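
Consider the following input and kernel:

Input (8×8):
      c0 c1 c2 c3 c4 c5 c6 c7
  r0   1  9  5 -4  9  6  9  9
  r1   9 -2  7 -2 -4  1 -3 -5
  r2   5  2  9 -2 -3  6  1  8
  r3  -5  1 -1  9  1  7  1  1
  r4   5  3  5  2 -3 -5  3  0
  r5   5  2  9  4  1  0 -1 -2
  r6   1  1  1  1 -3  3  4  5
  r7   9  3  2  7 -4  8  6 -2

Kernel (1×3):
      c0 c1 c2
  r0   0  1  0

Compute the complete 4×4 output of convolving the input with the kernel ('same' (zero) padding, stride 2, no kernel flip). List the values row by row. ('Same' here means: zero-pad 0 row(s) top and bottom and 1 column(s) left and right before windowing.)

1 5 9 9
5 9 -3 1
5 5 -3 3
1 1 -3 4

Output[0,0]: The receptive field on the zero-padded input at this output position is [0 1 9]. Elementwise product with the kernel and sum: 1·1.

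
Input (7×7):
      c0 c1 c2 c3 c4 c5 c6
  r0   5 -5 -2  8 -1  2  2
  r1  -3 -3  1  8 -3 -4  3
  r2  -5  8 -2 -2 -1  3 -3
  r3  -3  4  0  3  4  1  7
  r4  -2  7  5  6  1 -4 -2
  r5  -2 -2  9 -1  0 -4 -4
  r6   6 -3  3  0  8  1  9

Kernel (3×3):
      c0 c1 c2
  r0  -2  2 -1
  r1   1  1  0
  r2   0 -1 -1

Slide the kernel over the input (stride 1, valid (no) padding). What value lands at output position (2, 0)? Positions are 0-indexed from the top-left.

17

The receptive field on the input at this output position is [-5 8 -2 / -3 4 0 / -2 7 5]. Elementwise product with the kernel and sum: -5·-2 + 8·2 + -2·-1 + -3·1 + 4·1 + 7·-1 + 5·-1.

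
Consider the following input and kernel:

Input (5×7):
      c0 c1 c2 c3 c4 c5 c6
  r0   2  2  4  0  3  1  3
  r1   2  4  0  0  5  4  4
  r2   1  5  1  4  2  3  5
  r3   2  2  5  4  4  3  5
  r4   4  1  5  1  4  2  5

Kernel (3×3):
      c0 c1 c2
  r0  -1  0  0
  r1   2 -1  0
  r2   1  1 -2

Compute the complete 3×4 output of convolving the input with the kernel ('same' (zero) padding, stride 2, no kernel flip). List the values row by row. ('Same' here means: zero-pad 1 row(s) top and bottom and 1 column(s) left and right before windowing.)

-8 4 -6 7
-3 4 8 5
-4 -5 -6 -4

Output[0,0]: The receptive field on the zero-padded input at this output position is [0 0 0 / 0 2 2 / 0 2 4]. Elementwise product with the kernel and sum: 0·-1 + 0·2 + 2·-1 + 0·1 + 2·1 + 4·-2.
Output[0,1]: The receptive field on the zero-padded input at this output position is [0 0 0 / 2 4 0 / 4 0 0]. Elementwise product with the kernel and sum: 0·-1 + 2·2 + 4·-1 + 4·1 + 0·1 + 0·-2.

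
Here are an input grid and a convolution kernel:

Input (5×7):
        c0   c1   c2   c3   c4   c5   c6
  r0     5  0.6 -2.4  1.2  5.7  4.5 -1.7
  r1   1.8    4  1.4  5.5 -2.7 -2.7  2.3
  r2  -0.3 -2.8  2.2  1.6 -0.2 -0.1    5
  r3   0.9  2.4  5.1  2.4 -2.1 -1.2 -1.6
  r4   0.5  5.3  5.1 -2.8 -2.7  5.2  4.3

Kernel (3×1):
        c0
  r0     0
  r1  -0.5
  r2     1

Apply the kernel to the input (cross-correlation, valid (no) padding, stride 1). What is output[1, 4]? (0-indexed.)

-2

The receptive field on the input at this output position is [-2.7 / -0.2 / -2.1]. Elementwise product with the kernel and sum: -0.2·-0.5 + -2.1·1.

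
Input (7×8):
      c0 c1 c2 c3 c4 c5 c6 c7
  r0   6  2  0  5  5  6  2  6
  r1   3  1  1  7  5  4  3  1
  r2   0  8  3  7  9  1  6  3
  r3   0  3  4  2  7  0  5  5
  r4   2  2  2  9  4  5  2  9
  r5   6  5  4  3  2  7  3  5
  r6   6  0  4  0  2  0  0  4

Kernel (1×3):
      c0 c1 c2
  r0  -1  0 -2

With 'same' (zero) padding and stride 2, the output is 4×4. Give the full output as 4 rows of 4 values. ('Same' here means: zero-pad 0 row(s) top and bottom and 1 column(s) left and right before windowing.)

-4 -12 -17 -18
-16 -22 -9 -7
-4 -20 -19 -23
0 0 0 -8

Output[0,0]: The receptive field on the zero-padded input at this output position is [0 6 2]. Elementwise product with the kernel and sum: 0·-1 + 2·-2.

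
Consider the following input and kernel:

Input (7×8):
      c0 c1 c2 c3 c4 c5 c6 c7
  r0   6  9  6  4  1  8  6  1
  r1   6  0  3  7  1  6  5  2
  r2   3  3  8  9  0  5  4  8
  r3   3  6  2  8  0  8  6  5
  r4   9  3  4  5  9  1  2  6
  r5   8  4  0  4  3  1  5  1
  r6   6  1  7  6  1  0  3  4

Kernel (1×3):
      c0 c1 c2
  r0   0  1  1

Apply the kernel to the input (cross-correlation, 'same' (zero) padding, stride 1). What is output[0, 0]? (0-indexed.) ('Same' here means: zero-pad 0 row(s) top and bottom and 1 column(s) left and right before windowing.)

The receptive field on the zero-padded input at this output position is [0 6 9]. Elementwise product with the kernel and sum: 6·1 + 9·1.

15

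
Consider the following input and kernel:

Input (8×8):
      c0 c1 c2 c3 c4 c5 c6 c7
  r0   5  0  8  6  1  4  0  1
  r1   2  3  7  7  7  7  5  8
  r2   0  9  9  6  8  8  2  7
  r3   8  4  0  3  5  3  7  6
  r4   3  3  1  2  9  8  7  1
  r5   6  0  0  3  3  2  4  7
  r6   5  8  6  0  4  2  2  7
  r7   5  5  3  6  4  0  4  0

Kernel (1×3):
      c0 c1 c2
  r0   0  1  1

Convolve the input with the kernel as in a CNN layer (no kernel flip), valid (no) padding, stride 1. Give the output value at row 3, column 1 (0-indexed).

3

The receptive field on the input at this output position is [4 0 3]. Elementwise product with the kernel and sum: 0·1 + 3·1.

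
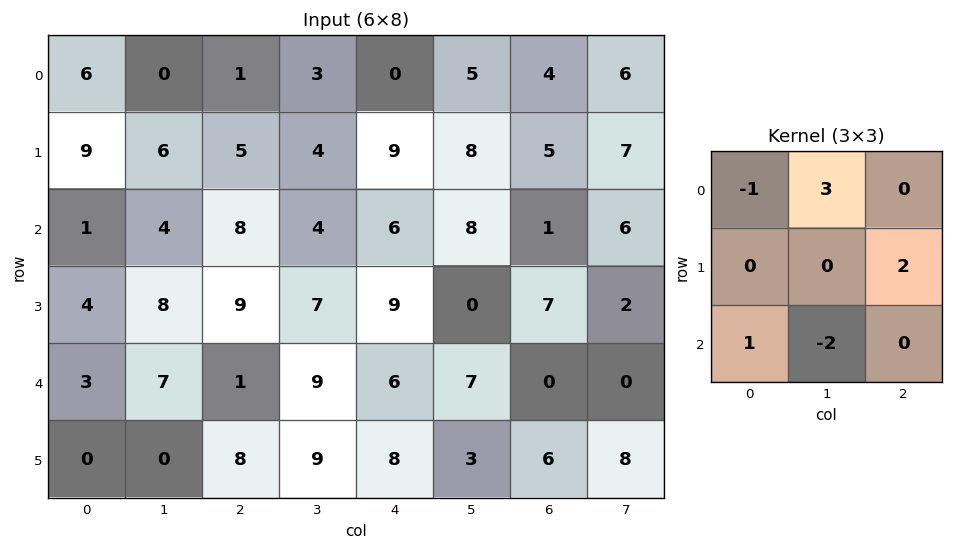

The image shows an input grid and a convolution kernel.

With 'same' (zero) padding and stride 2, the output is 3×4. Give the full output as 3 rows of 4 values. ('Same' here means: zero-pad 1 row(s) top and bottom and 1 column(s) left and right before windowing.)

Output[0,0]: The receptive field on the zero-padded input at this output position is [0 0 0 / 0 6 0 / 0 9 6]. Elementwise product with the kernel and sum: 0·-1 + 0·3 + 0·2 + 0·1 + 9·-2.

-18 2 -4 10
27 7 28 5
26 21 27 12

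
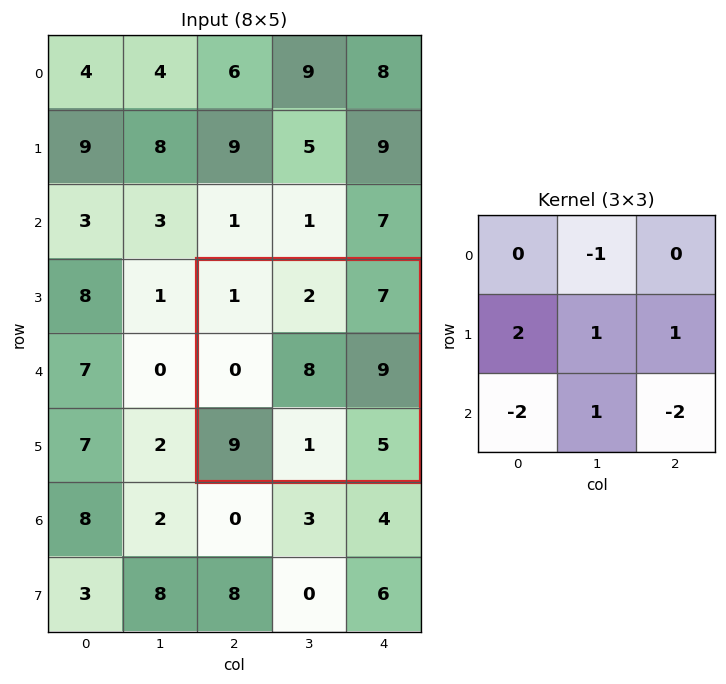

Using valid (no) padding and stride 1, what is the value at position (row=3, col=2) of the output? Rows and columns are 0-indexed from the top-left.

The receptive field on the input at this output position is [1 2 7 / 0 8 9 / 9 1 5]. Elementwise product with the kernel and sum: 2·-1 + 0·2 + 8·1 + 9·1 + 9·-2 + 1·1 + 5·-2.

-12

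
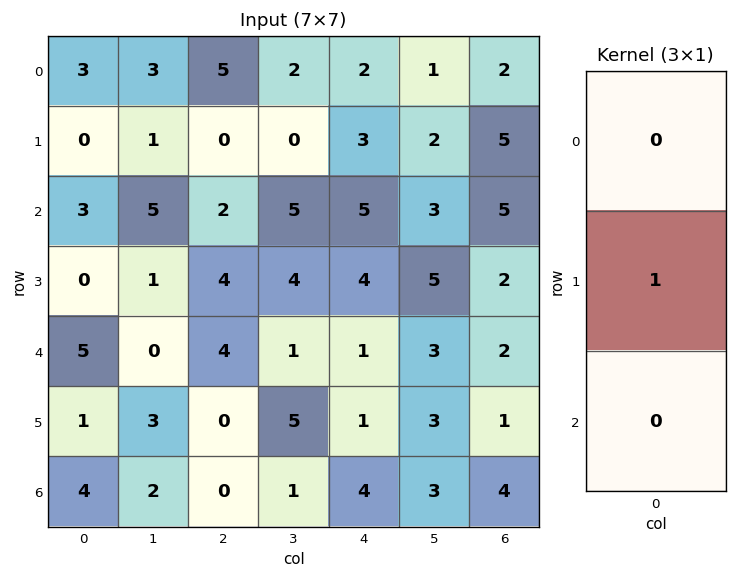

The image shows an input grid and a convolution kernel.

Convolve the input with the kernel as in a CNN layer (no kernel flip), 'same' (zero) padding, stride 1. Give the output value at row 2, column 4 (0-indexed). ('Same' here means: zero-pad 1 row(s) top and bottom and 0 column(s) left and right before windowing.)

The receptive field on the zero-padded input at this output position is [3 / 5 / 4]. Elementwise product with the kernel and sum: 5·1.

5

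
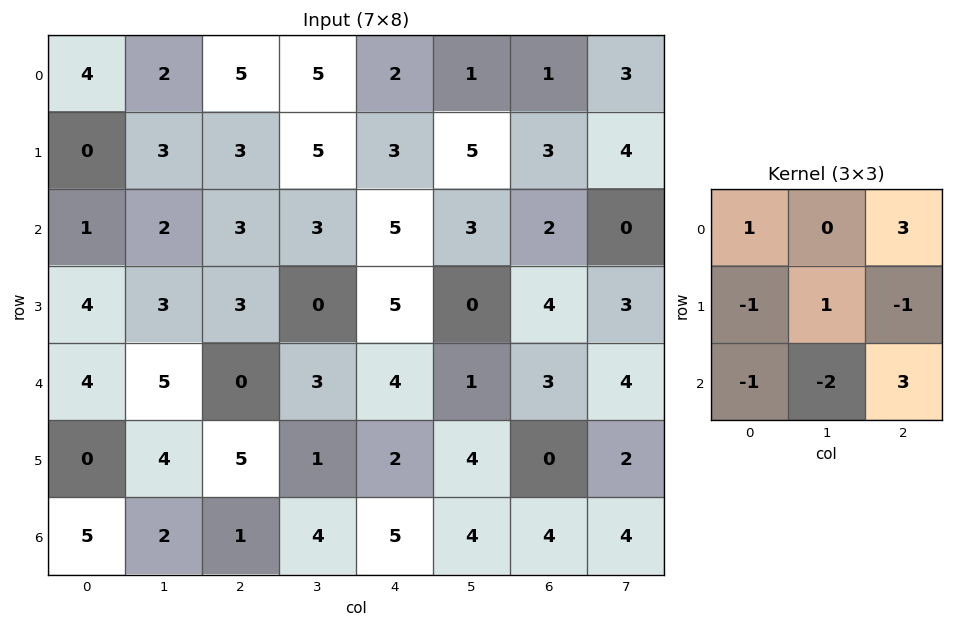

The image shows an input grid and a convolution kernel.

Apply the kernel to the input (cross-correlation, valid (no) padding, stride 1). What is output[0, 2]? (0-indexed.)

The receptive field on the input at this output position is [5 5 2 / 3 5 3 / 3 3 5]. Elementwise product with the kernel and sum: 5·1 + 2·3 + 3·-1 + 5·1 + 3·-1 + 3·-1 + 3·-2 + 5·3.

16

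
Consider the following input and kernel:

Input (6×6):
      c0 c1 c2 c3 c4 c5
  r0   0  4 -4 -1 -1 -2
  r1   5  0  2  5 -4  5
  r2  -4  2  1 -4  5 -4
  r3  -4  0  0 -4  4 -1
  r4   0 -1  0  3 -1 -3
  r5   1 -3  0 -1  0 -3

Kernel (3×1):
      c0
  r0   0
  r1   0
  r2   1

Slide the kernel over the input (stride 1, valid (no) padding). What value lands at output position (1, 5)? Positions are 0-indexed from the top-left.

-1

The receptive field on the input at this output position is [5 / -4 / -1]. Elementwise product with the kernel and sum: -1·1.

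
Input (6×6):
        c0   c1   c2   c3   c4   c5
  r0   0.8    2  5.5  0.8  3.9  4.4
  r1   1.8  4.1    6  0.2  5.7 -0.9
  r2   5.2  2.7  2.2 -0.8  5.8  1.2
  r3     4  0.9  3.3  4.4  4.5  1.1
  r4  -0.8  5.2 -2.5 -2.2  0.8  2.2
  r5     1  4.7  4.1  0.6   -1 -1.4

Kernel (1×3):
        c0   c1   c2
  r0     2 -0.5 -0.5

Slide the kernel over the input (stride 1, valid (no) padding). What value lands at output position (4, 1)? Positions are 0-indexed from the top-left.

12.75

The receptive field on the input at this output position is [5.2 -2.5 -2.2]. Elementwise product with the kernel and sum: 5.2·2 + -2.5·-0.5 + -2.2·-0.5.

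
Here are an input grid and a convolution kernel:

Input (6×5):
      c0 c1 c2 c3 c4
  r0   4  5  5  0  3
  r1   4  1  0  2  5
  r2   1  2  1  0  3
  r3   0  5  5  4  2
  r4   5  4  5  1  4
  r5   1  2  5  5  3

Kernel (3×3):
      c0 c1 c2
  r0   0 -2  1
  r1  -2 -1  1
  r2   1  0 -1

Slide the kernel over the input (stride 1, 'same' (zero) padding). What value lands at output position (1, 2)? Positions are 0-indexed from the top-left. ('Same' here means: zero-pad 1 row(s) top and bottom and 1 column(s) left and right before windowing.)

-8

The receptive field on the zero-padded input at this output position is [5 5 0 / 1 0 2 / 2 1 0]. Elementwise product with the kernel and sum: 5·-2 + 0·1 + 1·-2 + 0·-1 + 2·1 + 2·1 + 0·-1.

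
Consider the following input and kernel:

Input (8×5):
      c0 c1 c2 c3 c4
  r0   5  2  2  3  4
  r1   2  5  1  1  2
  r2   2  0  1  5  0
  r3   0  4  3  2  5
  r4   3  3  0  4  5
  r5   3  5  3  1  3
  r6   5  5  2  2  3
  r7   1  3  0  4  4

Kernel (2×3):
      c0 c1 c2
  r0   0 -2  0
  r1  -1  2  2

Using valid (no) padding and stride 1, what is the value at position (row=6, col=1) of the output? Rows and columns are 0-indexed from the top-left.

1

The receptive field on the input at this output position is [5 2 2 / 3 0 4]. Elementwise product with the kernel and sum: 2·-2 + 3·-1 + 0·2 + 4·2.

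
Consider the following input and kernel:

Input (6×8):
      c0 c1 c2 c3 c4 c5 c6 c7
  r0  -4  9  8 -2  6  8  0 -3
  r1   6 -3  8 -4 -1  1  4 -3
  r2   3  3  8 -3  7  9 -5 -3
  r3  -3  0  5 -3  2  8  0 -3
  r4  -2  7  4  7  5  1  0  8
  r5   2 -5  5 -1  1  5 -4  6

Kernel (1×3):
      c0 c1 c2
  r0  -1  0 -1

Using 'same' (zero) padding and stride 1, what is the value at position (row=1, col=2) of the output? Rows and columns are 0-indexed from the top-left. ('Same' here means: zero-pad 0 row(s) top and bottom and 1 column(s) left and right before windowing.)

7

The receptive field on the zero-padded input at this output position is [-3 8 -4]. Elementwise product with the kernel and sum: -3·-1 + -4·-1.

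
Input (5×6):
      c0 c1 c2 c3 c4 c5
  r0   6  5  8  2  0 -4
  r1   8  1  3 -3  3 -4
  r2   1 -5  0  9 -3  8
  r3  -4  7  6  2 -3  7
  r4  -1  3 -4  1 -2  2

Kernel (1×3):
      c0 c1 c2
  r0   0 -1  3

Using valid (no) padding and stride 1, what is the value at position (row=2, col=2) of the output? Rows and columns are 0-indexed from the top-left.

-18

The receptive field on the input at this output position is [0 9 -3]. Elementwise product with the kernel and sum: 9·-1 + -3·3.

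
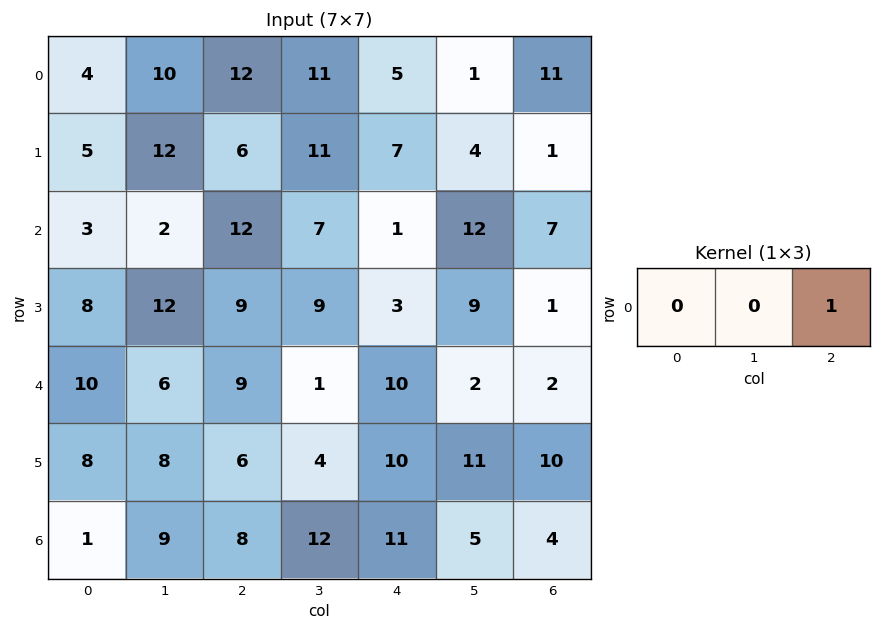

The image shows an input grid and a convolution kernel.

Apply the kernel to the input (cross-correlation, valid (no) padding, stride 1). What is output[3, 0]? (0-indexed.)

9

The receptive field on the input at this output position is [8 12 9]. Elementwise product with the kernel and sum: 9·1.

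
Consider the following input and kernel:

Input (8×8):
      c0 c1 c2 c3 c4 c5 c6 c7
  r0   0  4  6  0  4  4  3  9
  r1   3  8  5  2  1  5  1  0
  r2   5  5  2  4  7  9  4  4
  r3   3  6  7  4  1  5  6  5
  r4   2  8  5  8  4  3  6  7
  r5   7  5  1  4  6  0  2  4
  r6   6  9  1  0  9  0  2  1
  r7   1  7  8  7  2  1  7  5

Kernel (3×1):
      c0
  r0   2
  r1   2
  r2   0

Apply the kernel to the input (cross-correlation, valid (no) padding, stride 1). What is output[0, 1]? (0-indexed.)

24

The receptive field on the input at this output position is [4 / 8 / 5]. Elementwise product with the kernel and sum: 4·2 + 8·2.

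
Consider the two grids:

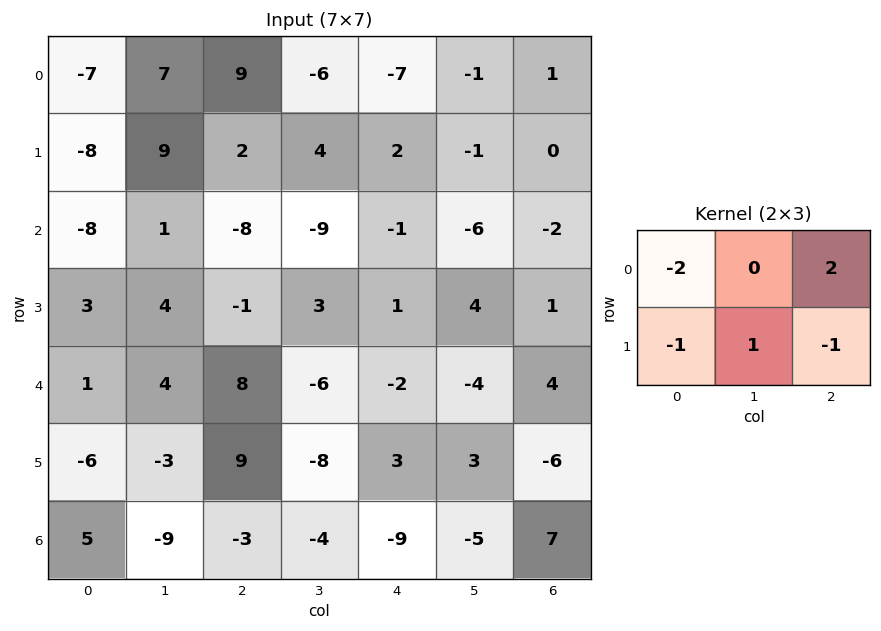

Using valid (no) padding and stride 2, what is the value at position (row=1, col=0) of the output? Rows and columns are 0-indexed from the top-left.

2

The receptive field on the input at this output position is [-8 1 -8 / 3 4 -1]. Elementwise product with the kernel and sum: -8·-2 + -8·2 + 3·-1 + 4·1 + -1·-1.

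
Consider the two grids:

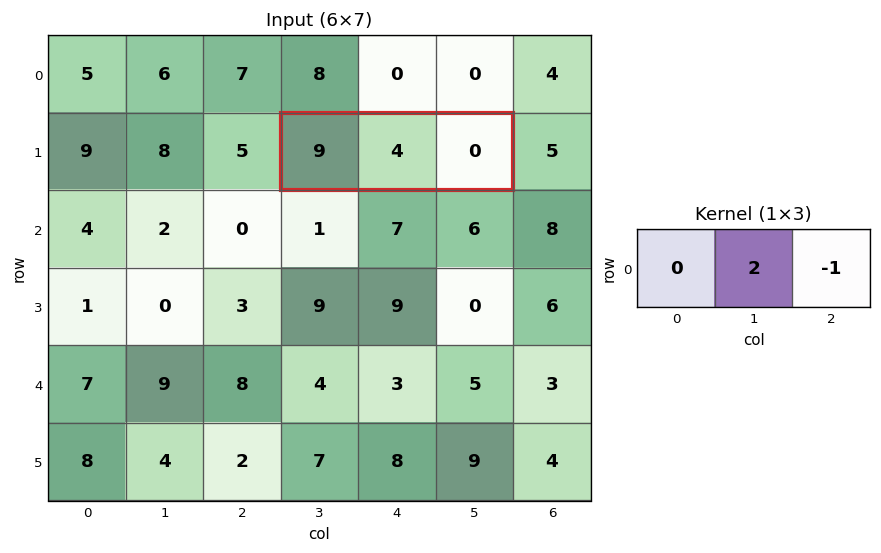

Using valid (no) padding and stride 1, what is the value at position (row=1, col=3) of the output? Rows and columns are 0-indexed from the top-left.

The receptive field on the input at this output position is [9 4 0]. Elementwise product with the kernel and sum: 4·2 + 0·-1.

8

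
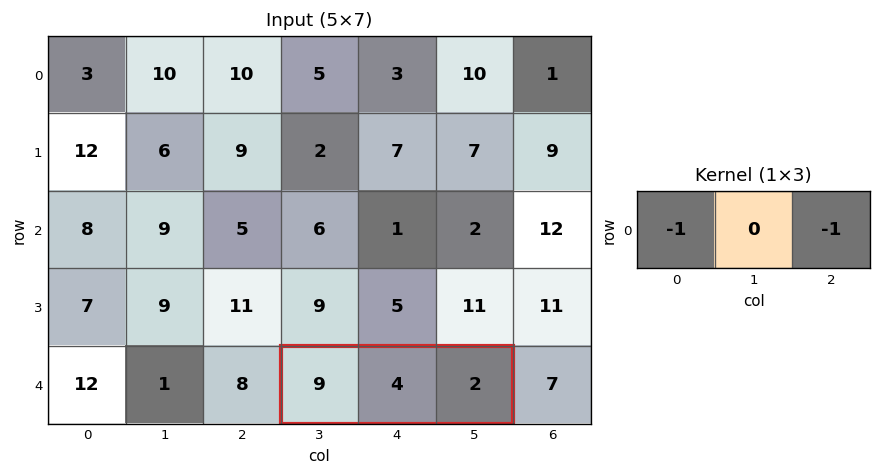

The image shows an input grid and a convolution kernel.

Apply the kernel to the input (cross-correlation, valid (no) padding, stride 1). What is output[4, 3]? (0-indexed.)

-11

The receptive field on the input at this output position is [9 4 2]. Elementwise product with the kernel and sum: 9·-1 + 2·-1.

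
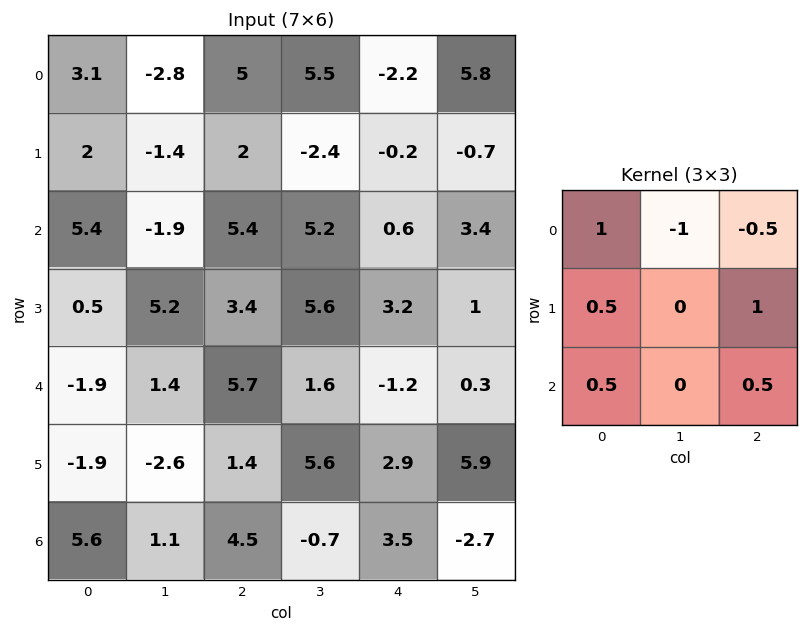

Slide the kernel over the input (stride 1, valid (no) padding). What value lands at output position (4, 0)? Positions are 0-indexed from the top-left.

-0.65

The receptive field on the input at this output position is [-1.9 1.4 5.7 / -1.9 -2.6 1.4 / 5.6 1.1 4.5]. Elementwise product with the kernel and sum: -1.9·1 + 1.4·-1 + 5.7·-0.5 + -1.9·0.5 + 1.4·1 + 5.6·0.5 + 4.5·0.5.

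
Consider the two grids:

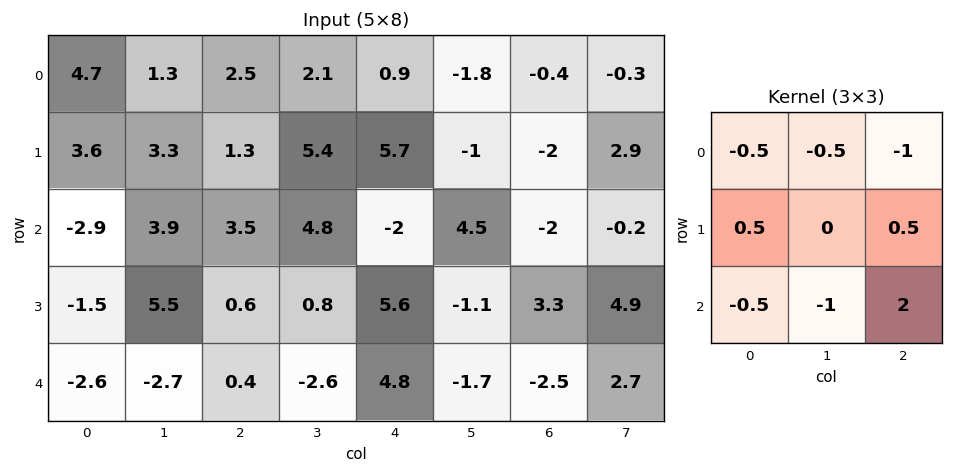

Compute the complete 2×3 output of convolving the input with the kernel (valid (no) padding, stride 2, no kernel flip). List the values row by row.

Output[0,0]: The receptive field on the input at this output position is [4.7 1.3 2.5 / 3.6 3.3 1.3 / -2.9 3.9 3.5]. Elementwise product with the kernel and sum: 4.7·-0.5 + 1.3·-0.5 + 2.5·-1 + 3.6·0.5 + 1.3·0.5 + -2.9·-0.5 + 3.9·-1 + 3.5·2.

1.5 -10.25 -4.8
0.35 12.95 -0.5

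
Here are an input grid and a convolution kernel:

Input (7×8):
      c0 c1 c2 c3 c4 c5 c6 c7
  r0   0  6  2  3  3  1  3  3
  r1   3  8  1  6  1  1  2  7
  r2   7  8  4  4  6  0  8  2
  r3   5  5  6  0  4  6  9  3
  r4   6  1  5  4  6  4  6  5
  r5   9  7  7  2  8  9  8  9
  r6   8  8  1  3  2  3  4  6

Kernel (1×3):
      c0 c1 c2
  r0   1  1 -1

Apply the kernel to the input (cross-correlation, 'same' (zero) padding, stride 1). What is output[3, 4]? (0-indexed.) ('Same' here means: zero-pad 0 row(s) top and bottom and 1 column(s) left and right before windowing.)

The receptive field on the zero-padded input at this output position is [0 4 6]. Elementwise product with the kernel and sum: 0·1 + 4·1 + 6·-1.

-2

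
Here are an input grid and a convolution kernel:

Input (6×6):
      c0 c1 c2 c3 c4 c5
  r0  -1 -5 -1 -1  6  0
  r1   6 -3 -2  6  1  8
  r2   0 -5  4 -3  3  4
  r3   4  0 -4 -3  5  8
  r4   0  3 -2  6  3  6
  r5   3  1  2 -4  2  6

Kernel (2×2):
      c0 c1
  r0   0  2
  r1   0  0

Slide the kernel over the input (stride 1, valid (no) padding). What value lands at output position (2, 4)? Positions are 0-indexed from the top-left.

8

The receptive field on the input at this output position is [3 4 / 5 8]. Elementwise product with the kernel and sum: 4·2.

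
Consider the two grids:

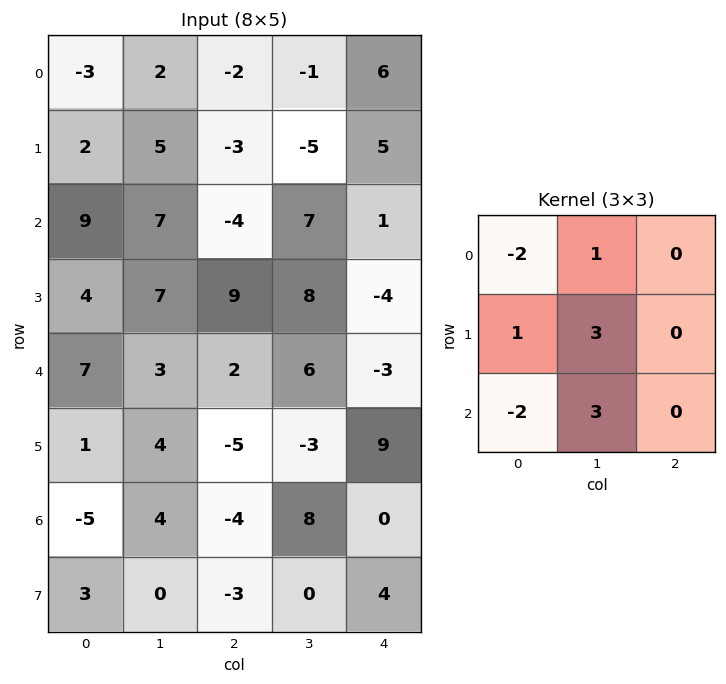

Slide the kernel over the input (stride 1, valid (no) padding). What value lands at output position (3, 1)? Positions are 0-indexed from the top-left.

The receptive field on the input at this output position is [7 9 8 / 3 2 6 / 4 -5 -3]. Elementwise product with the kernel and sum: 7·-2 + 9·1 + 3·1 + 2·3 + 4·-2 + -5·3.

-19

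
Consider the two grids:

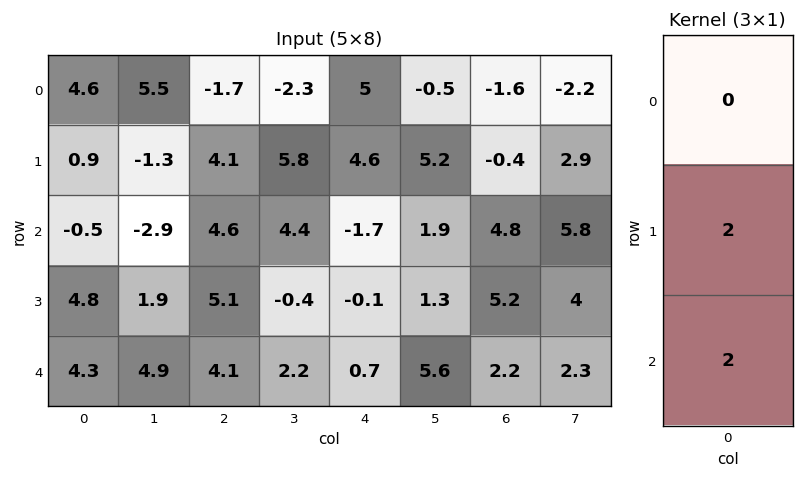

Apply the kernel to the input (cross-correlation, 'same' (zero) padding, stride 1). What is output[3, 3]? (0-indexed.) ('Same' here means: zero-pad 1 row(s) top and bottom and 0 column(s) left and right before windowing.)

The receptive field on the zero-padded input at this output position is [4.4 / -0.4 / 2.2]. Elementwise product with the kernel and sum: -0.4·2 + 2.2·2.

3.6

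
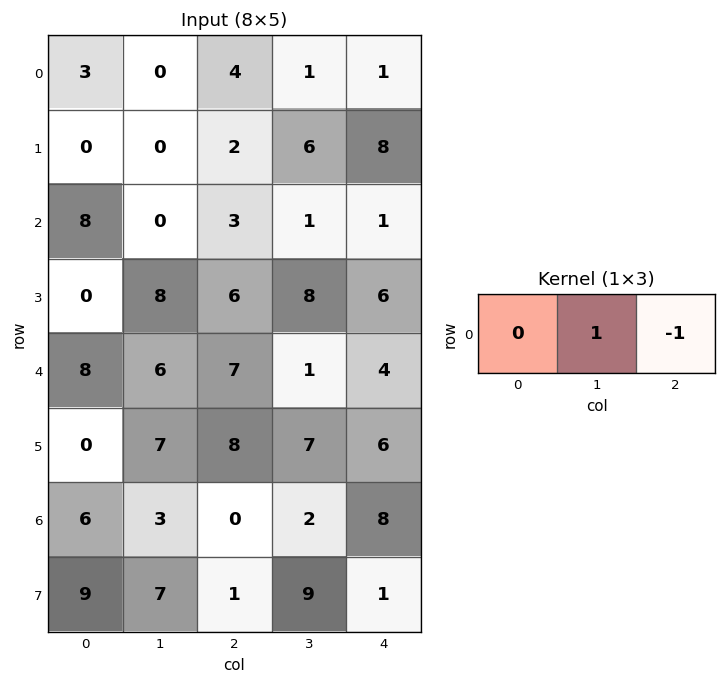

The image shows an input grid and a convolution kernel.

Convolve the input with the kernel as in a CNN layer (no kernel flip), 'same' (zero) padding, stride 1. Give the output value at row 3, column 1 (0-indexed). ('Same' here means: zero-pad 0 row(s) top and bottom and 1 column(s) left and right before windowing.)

2

The receptive field on the zero-padded input at this output position is [0 8 6]. Elementwise product with the kernel and sum: 8·1 + 6·-1.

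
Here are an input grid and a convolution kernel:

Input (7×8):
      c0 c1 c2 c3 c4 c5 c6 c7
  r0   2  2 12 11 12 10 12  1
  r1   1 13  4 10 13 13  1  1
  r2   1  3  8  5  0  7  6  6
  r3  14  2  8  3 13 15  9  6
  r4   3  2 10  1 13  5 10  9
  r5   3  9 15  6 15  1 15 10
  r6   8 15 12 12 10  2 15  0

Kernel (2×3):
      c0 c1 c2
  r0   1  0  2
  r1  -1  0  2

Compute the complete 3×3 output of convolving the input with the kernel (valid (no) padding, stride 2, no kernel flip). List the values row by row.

33 58 25
19 26 17
50 51 48

Output[0,0]: The receptive field on the input at this output position is [2 2 12 / 1 13 4]. Elementwise product with the kernel and sum: 2·1 + 12·2 + 1·-1 + 4·2.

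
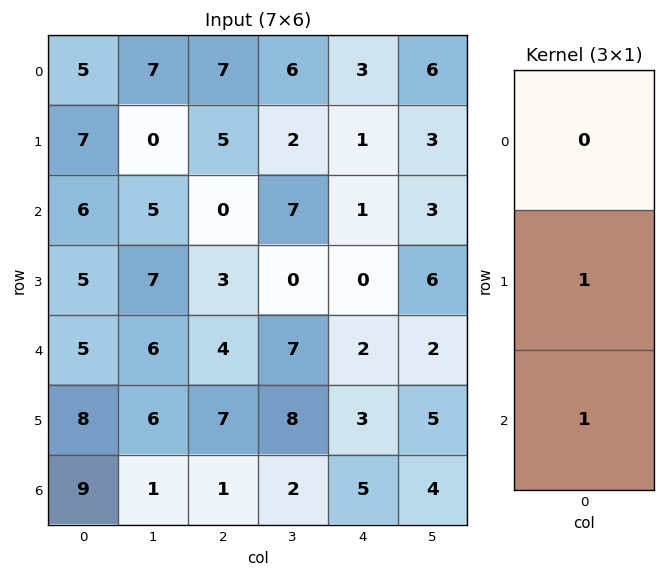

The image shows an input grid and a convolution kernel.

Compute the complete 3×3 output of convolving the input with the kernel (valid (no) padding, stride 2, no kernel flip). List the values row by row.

Output[0,0]: The receptive field on the input at this output position is [5 / 7 / 6]. Elementwise product with the kernel and sum: 7·1 + 6·1.

13 5 2
10 7 2
17 8 8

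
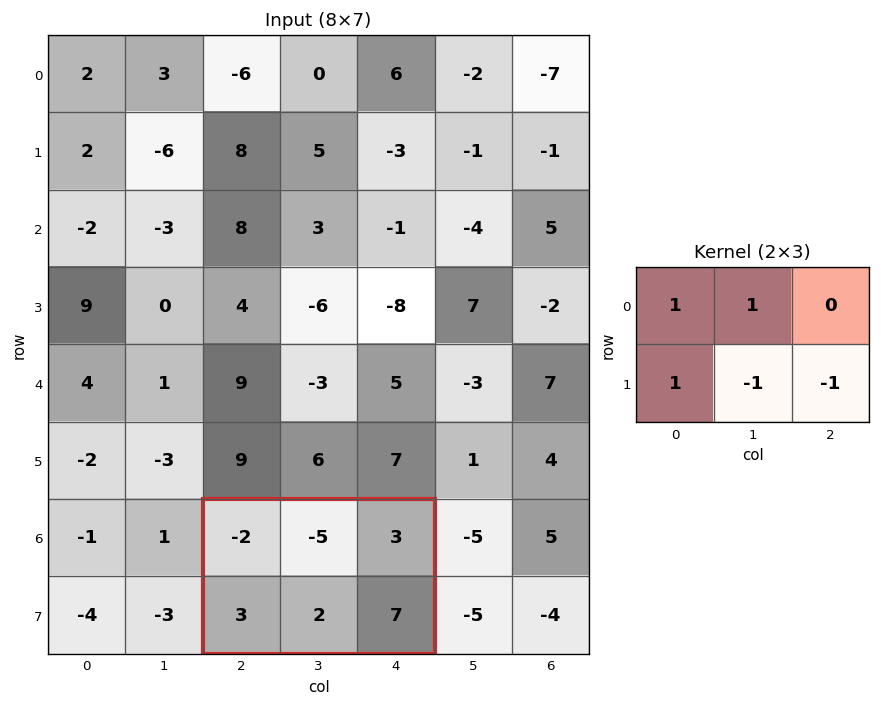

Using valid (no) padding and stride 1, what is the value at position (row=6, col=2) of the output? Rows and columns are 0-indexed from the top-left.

The receptive field on the input at this output position is [-2 -5 3 / 3 2 7]. Elementwise product with the kernel and sum: -2·1 + -5·1 + 3·1 + 2·-1 + 7·-1.

-13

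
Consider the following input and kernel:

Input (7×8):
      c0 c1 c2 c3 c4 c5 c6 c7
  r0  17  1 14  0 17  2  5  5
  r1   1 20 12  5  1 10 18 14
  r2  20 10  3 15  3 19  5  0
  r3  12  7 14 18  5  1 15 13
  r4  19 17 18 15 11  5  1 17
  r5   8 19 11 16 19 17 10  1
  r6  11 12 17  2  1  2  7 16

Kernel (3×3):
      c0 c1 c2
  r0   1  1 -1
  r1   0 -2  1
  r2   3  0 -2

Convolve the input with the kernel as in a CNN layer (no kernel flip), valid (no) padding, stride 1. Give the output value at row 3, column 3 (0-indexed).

The receptive field on the input at this output position is [18 5 1 / 15 11 5 / 16 19 17]. Elementwise product with the kernel and sum: 18·1 + 5·1 + 1·-1 + 11·-2 + 5·1 + 16·3 + 17·-2.

19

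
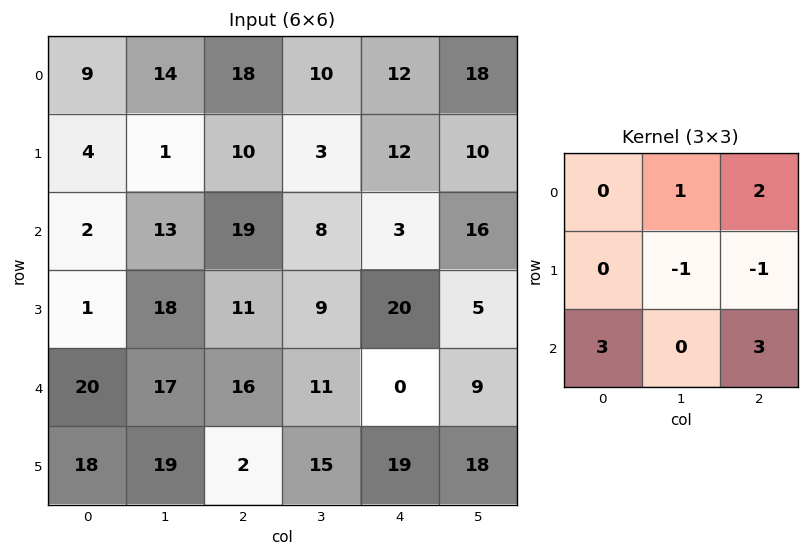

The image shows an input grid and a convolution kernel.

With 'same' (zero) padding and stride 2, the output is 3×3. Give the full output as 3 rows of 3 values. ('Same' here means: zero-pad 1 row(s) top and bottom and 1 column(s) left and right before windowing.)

-20 -16 9
45 70 55
57 104 120

Output[0,0]: The receptive field on the zero-padded input at this output position is [0 0 0 / 0 9 14 / 0 4 1]. Elementwise product with the kernel and sum: 0·1 + 0·2 + 9·-1 + 14·-1 + 0·3 + 1·3.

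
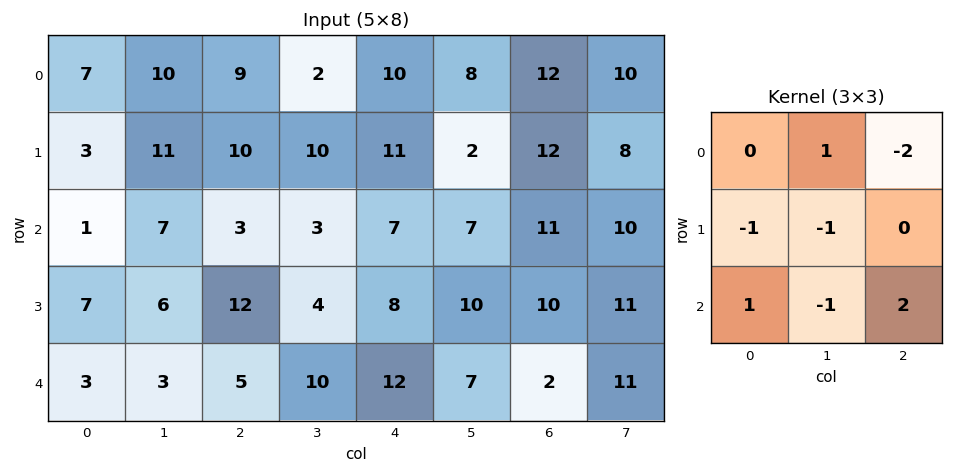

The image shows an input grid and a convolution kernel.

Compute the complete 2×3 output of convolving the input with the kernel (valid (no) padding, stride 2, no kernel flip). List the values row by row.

Output[0,0]: The receptive field on the input at this output position is [7 10 9 / 3 11 10 / 1 7 3]. Elementwise product with the kernel and sum: 10·1 + 9·-2 + 3·-1 + 11·-1 + 1·1 + 7·-1 + 3·2.

-22 -24 -7
-2 -8 -24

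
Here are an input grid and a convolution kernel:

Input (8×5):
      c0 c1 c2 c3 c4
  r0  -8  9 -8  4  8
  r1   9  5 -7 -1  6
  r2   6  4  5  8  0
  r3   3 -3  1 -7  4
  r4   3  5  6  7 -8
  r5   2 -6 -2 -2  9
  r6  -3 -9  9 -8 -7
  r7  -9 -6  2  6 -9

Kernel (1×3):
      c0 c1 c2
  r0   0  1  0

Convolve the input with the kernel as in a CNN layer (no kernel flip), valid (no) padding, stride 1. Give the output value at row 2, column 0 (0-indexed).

4

The receptive field on the input at this output position is [6 4 5]. Elementwise product with the kernel and sum: 4·1.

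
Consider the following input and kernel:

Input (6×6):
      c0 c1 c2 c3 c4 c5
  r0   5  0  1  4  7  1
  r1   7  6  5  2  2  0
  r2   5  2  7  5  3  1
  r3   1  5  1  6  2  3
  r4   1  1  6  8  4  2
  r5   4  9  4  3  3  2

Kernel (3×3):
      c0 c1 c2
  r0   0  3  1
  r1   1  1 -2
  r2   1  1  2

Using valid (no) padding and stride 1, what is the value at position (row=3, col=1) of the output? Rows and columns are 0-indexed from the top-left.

19

The receptive field on the input at this output position is [5 1 6 / 1 6 8 / 9 4 3]. Elementwise product with the kernel and sum: 1·3 + 6·1 + 1·1 + 6·1 + 8·-2 + 9·1 + 4·1 + 3·2.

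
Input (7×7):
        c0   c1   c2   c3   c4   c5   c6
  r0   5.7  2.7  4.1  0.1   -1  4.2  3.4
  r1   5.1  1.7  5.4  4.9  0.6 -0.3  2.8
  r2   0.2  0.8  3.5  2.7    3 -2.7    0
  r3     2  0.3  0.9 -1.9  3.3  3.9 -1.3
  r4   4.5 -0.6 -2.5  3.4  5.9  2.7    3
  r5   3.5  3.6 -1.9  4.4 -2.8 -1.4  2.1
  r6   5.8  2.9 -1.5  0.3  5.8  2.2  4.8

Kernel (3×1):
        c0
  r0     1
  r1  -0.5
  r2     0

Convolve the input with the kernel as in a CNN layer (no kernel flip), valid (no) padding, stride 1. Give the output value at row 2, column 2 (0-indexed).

3.05

The receptive field on the input at this output position is [3.5 / 0.9 / -2.5]. Elementwise product with the kernel and sum: 3.5·1 + 0.9·-0.5.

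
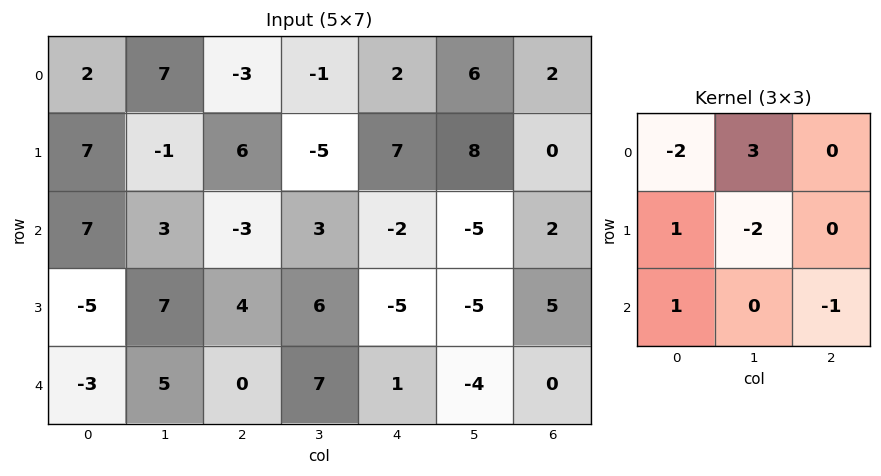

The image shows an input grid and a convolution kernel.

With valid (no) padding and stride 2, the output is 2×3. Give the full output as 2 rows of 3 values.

36 18 1
-27 6 -5

Output[0,0]: The receptive field on the input at this output position is [2 7 -3 / 7 -1 6 / 7 3 -3]. Elementwise product with the kernel and sum: 2·-2 + 7·3 + 7·1 + -1·-2 + 7·1 + -3·-1.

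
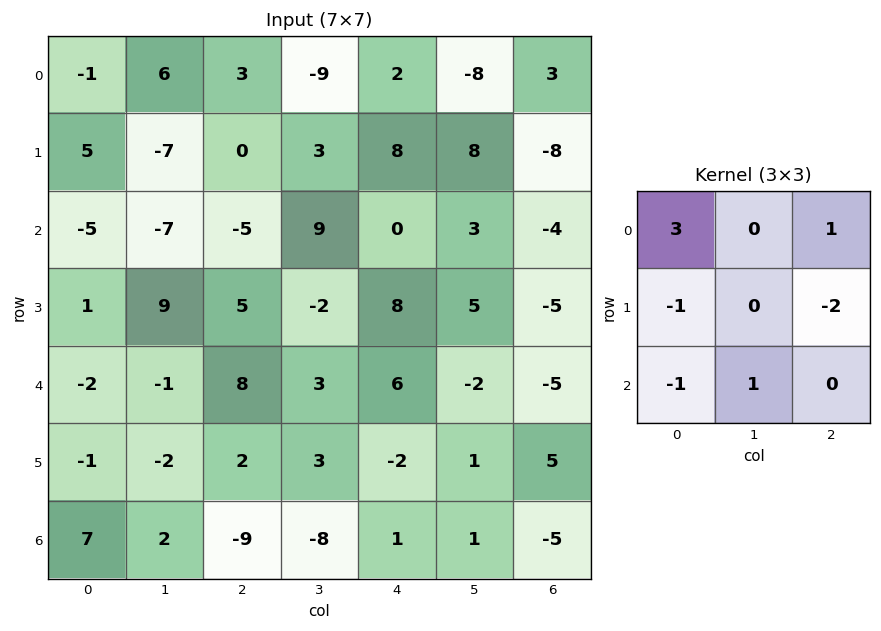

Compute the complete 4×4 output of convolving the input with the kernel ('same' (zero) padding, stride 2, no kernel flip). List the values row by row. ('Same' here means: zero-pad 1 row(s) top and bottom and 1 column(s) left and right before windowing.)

-7 19 30 -8
8 -33 12 11
10 24 -5 21
-6 11 16 2

Output[0,0]: The receptive field on the zero-padded input at this output position is [0 0 0 / 0 -1 6 / 0 5 -7]. Elementwise product with the kernel and sum: 0·3 + 0·1 + 0·-1 + 6·-2 + 0·-1 + 5·1.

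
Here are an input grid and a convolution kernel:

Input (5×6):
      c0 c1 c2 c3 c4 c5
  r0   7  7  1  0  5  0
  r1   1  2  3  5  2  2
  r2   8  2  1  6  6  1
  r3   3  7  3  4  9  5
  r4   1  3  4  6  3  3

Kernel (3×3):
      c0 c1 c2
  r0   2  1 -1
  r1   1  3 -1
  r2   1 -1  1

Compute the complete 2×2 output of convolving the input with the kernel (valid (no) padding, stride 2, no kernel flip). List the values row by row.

Output[0,0]: The receptive field on the input at this output position is [7 7 1 / 1 2 3 / 8 2 1]. Elementwise product with the kernel and sum: 7·2 + 7·1 + 1·-1 + 1·1 + 2·3 + 3·-1 + 8·1 + 2·-1 + 1·1.
Output[0,1]: The receptive field on the input at this output position is [1 0 5 / 3 5 2 / 1 6 6]. Elementwise product with the kernel and sum: 1·2 + 0·1 + 5·-1 + 3·1 + 5·3 + 2·-1 + 1·1 + 6·-1 + 6·1.

31 14
40 9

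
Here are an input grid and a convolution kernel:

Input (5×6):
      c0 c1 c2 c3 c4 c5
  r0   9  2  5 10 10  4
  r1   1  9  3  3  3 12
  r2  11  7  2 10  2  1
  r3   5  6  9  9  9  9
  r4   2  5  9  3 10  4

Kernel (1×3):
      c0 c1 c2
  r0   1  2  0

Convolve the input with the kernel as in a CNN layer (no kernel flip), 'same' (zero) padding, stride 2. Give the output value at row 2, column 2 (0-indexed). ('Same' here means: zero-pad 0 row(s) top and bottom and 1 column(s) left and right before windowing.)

The receptive field on the zero-padded input at this output position is [3 10 4]. Elementwise product with the kernel and sum: 3·1 + 10·2.

23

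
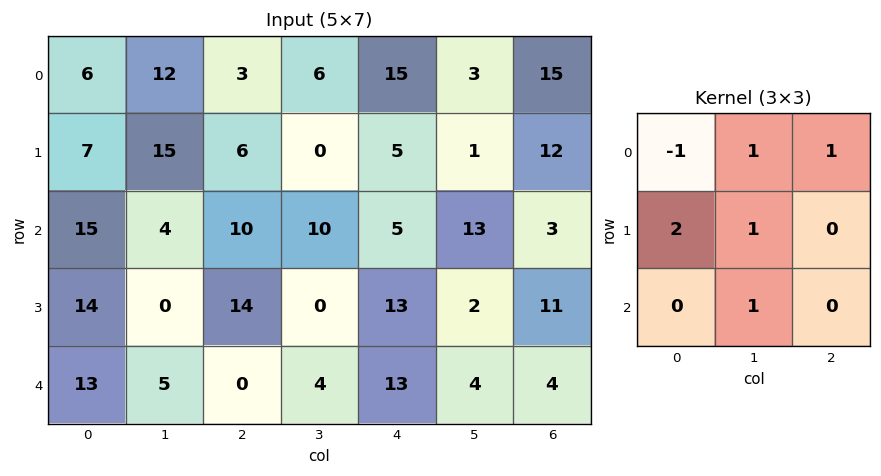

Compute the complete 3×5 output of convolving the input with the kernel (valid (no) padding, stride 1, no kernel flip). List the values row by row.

Output[0,0]: The receptive field on the input at this output position is [6 12 3 / 7 15 6 / 15 4 10]. Elementwise product with the kernel and sum: 6·-1 + 12·1 + 3·1 + 7·2 + 15·1 + 4·1.

42 43 40 22 27
48 23 29 44 33
32 30 37 34 43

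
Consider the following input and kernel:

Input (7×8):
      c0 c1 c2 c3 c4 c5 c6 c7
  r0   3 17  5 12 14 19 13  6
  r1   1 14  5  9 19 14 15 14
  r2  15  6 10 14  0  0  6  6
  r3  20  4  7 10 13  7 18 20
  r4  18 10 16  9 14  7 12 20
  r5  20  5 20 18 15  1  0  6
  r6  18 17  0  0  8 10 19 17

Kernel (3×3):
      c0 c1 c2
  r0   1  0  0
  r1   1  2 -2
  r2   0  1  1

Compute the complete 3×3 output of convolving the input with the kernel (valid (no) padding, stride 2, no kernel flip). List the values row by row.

Output[0,0]: The receptive field on the input at this output position is [3 17 5 / 1 14 5 / 15 6 10]. Elementwise product with the kernel and sum: 3·1 + 1·1 + 14·2 + 5·-2 + 6·1 + 10·1.

38 4 37
55 34 10
25 50 60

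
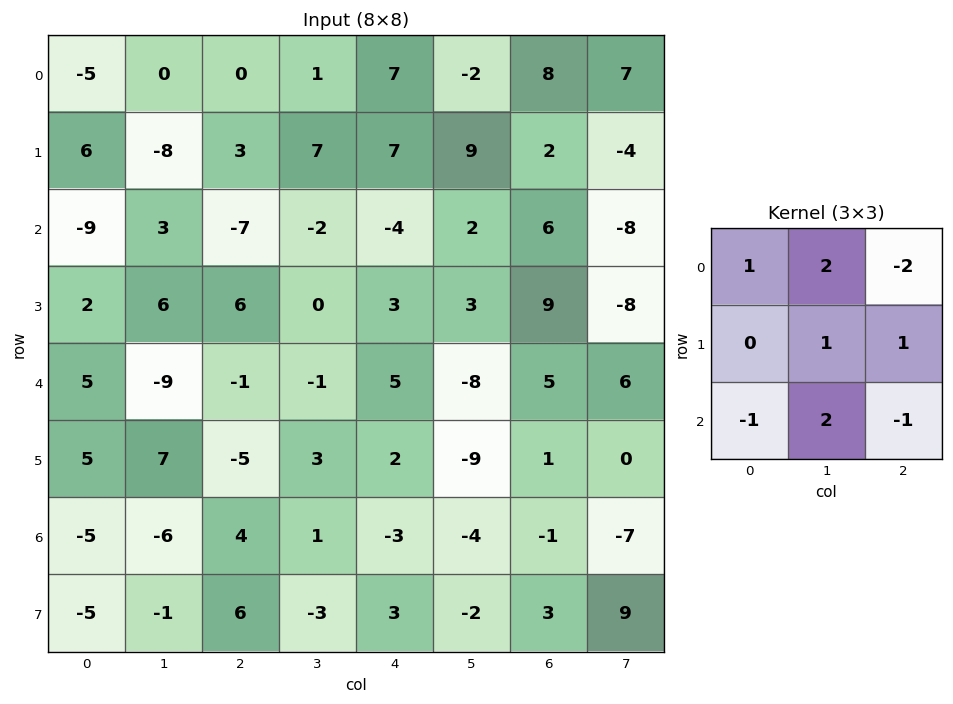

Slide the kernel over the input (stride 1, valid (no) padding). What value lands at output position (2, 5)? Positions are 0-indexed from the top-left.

43

The receptive field on the input at this output position is [2 6 -8 / 3 9 -8 / -8 5 6]. Elementwise product with the kernel and sum: 2·1 + 6·2 + -8·-2 + 9·1 + -8·1 + -8·-1 + 5·2 + 6·-1.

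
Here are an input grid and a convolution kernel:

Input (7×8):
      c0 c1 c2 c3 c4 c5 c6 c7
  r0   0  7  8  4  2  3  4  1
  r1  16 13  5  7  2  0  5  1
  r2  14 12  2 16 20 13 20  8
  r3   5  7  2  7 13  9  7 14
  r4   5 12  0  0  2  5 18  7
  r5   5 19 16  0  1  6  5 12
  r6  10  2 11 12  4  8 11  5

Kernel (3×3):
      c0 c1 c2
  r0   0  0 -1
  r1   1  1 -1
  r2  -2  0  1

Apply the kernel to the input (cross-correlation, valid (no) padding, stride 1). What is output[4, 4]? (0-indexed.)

-13

The receptive field on the input at this output position is [2 5 18 / 1 6 5 / 4 8 11]. Elementwise product with the kernel and sum: 18·-1 + 1·1 + 6·1 + 5·-1 + 4·-2 + 11·1.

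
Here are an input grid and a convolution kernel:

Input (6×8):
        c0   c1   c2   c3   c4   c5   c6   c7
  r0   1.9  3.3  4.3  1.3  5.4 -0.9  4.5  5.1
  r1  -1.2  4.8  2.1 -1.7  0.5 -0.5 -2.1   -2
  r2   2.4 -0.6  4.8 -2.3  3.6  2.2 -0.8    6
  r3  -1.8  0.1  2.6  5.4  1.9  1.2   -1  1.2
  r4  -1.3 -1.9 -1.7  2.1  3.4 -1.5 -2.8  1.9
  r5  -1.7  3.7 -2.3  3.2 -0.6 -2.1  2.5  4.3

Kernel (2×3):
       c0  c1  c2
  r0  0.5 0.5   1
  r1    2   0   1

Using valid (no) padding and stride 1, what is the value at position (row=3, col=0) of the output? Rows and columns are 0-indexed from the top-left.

-2.55

The receptive field on the input at this output position is [-1.8 0.1 2.6 / -1.3 -1.9 -1.7]. Elementwise product with the kernel and sum: -1.8·0.5 + 0.1·0.5 + 2.6·1 + -1.3·2 + -1.7·1.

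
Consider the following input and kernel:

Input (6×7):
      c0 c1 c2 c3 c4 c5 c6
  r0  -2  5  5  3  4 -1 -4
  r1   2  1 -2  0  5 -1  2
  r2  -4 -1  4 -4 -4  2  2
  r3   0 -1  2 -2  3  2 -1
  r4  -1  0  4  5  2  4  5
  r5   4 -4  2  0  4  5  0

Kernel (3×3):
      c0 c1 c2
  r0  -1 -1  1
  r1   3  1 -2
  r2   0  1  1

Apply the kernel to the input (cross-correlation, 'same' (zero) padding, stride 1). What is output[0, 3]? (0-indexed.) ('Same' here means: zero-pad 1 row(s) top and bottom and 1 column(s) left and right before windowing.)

The receptive field on the zero-padded input at this output position is [0 0 0 / 5 3 4 / -2 0 5]. Elementwise product with the kernel and sum: 0·-1 + 0·-1 + 0·1 + 5·3 + 3·1 + 4·-2 + 0·1 + 5·1.

15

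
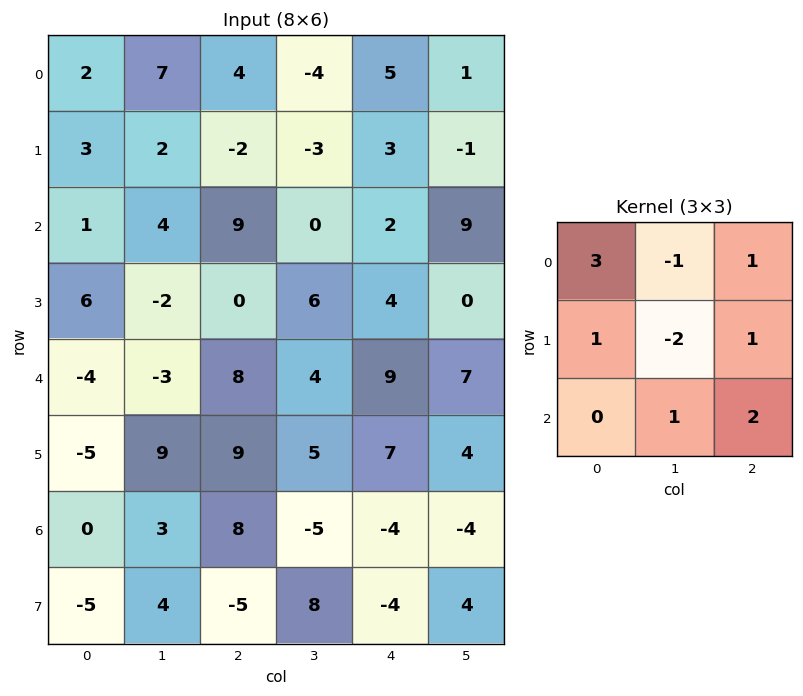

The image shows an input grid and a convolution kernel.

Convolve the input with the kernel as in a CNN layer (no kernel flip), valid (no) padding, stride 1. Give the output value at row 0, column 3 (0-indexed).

-6

The receptive field on the input at this output position is [-4 5 1 / -3 3 -1 / 0 2 9]. Elementwise product with the kernel and sum: -4·3 + 5·-1 + 1·1 + -3·1 + 3·-2 + -1·1 + 2·1 + 9·2.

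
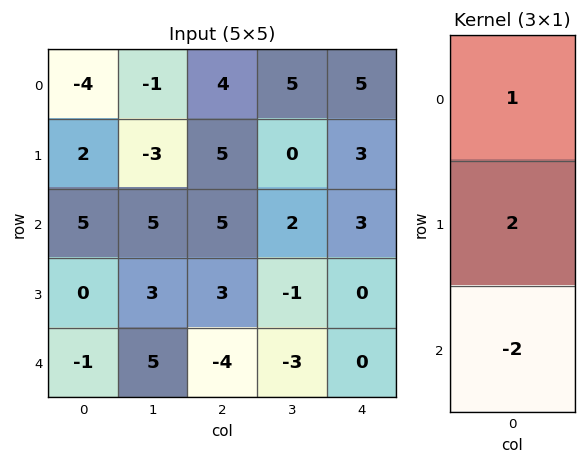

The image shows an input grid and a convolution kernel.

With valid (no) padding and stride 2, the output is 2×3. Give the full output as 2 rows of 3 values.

Output[0,0]: The receptive field on the input at this output position is [-4 / 2 / 5]. Elementwise product with the kernel and sum: -4·1 + 2·2 + 5·-2.
Output[0,1]: The receptive field on the input at this output position is [4 / 5 / 5]. Elementwise product with the kernel and sum: 4·1 + 5·2 + 5·-2.

-10 4 5
7 19 3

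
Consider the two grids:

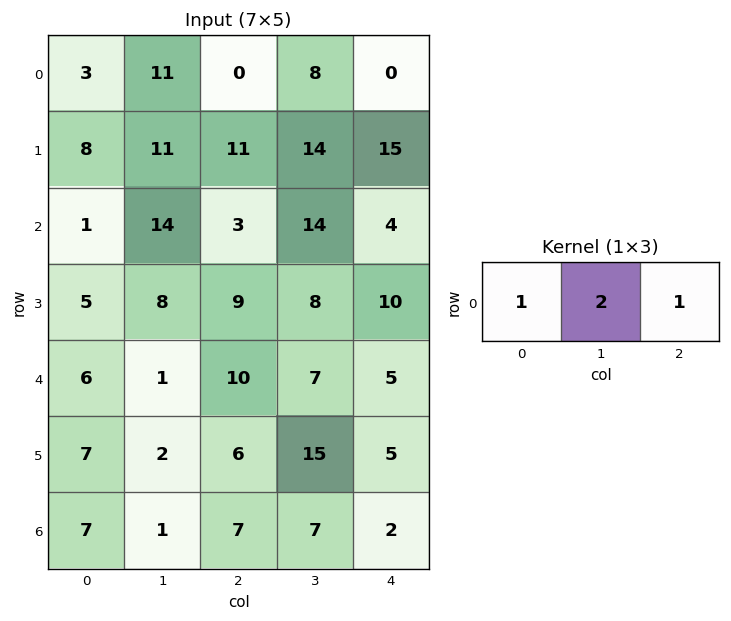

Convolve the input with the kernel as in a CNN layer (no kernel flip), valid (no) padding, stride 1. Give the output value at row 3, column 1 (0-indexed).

34

The receptive field on the input at this output position is [8 9 8]. Elementwise product with the kernel and sum: 8·1 + 9·2 + 8·1.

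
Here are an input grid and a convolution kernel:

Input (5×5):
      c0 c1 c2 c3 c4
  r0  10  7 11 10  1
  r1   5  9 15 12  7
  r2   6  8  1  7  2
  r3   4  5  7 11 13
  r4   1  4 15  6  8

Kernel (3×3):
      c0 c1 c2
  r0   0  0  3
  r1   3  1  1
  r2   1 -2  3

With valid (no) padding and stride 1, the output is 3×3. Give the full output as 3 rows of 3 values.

Output[0,0]: The receptive field on the input at this output position is [10 7 11 / 5 9 15 / 6 8 1]. Elementwise product with the kernel and sum: 11·3 + 5·3 + 9·1 + 15·1 + 6·1 + 8·-2 + 1·3.
Output[0,1]: The receptive field on the input at this output position is [7 11 10 / 9 15 12 / 8 1 7]. Elementwise product with the kernel and sum: 10·3 + 9·3 + 15·1 + 12·1 + 8·1 + 1·-2 + 7·3.

65 111 60
87 92 57
65 46 78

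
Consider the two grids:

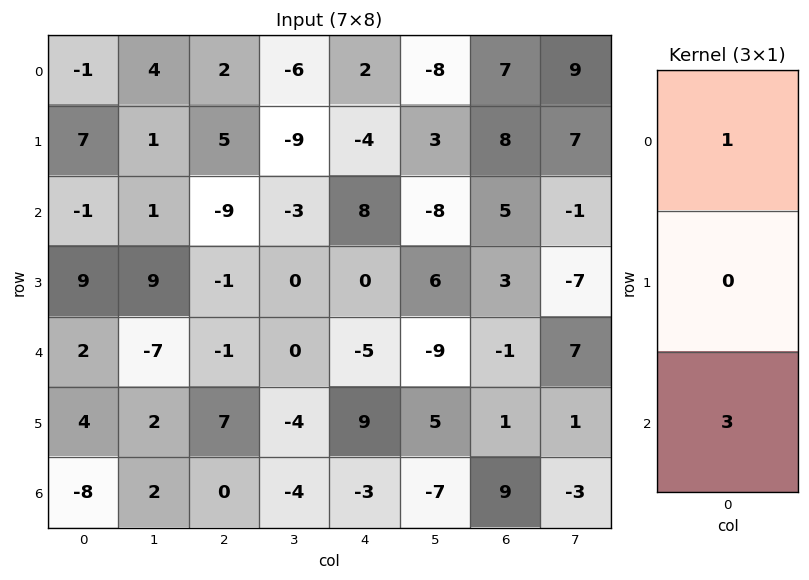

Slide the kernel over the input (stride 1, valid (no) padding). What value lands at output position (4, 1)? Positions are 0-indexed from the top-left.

The receptive field on the input at this output position is [-7 / 2 / 2]. Elementwise product with the kernel and sum: -7·1 + 2·3.

-1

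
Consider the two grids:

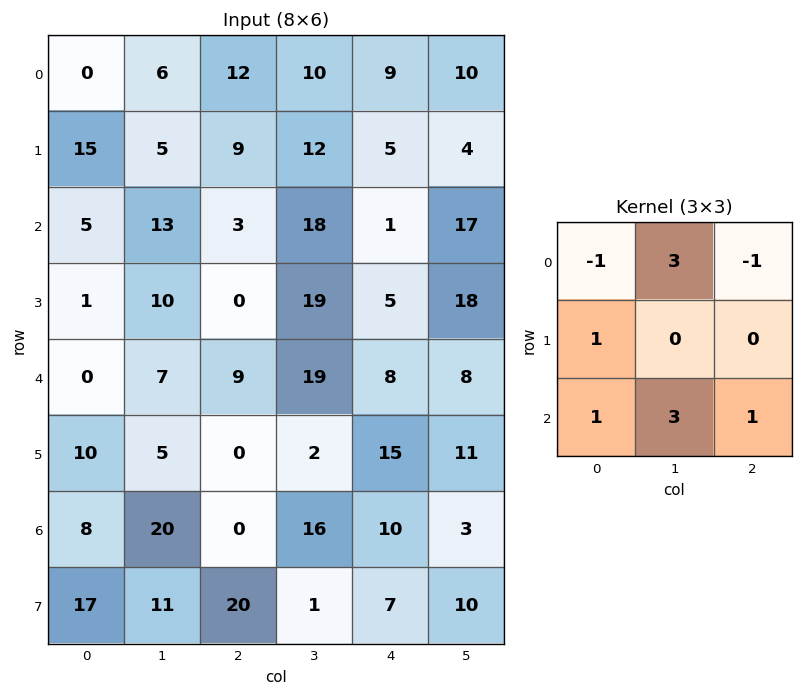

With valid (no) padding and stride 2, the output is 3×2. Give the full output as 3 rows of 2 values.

68 76
62 124
90 98

Output[0,0]: The receptive field on the input at this output position is [0 6 12 / 15 5 9 / 5 13 3]. Elementwise product with the kernel and sum: 0·-1 + 6·3 + 12·-1 + 15·1 + 5·1 + 13·3 + 3·1.
Output[0,1]: The receptive field on the input at this output position is [12 10 9 / 9 12 5 / 3 18 1]. Elementwise product with the kernel and sum: 12·-1 + 10·3 + 9·-1 + 9·1 + 3·1 + 18·3 + 1·1.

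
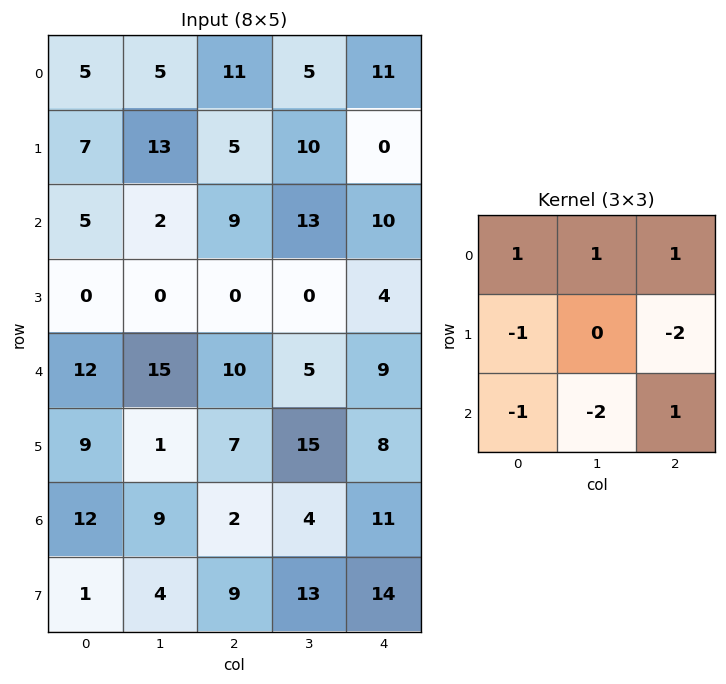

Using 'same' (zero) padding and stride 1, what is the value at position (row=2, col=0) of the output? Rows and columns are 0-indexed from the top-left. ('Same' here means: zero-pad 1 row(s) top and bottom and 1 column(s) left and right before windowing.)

The receptive field on the zero-padded input at this output position is [0 7 13 / 0 5 2 / 0 0 0]. Elementwise product with the kernel and sum: 0·1 + 7·1 + 13·1 + 0·-1 + 2·-2 + 0·-1 + 0·-2 + 0·1.

16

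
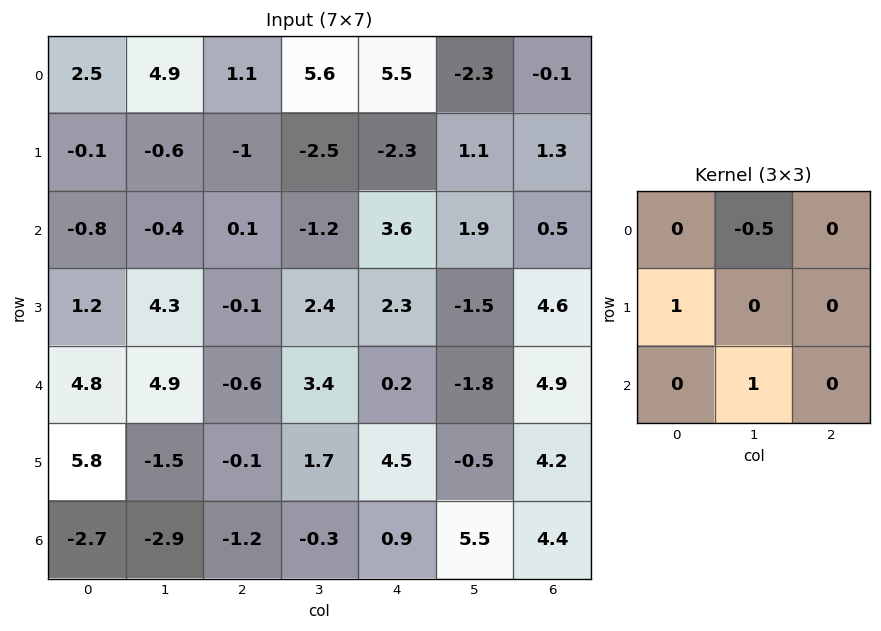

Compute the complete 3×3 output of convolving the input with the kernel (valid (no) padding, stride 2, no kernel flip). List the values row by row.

-2.95 -5 0.75
6.3 3.9 -0.45
0.45 -2.1 10.9

Output[0,0]: The receptive field on the input at this output position is [2.5 4.9 1.1 / -0.1 -0.6 -1 / -0.8 -0.4 0.1]. Elementwise product with the kernel and sum: 4.9·-0.5 + -0.1·1 + -0.4·1.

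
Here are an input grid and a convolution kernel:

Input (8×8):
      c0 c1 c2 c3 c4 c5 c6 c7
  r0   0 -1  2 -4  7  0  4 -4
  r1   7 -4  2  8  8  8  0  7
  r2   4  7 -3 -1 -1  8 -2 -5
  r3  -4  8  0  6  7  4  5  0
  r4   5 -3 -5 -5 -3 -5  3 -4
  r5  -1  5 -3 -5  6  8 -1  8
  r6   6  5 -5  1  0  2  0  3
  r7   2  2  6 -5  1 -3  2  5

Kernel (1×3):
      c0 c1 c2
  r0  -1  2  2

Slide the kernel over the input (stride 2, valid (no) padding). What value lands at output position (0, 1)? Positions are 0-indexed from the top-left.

4

The receptive field on the input at this output position is [2 -4 7]. Elementwise product with the kernel and sum: 2·-1 + -4·2 + 7·2.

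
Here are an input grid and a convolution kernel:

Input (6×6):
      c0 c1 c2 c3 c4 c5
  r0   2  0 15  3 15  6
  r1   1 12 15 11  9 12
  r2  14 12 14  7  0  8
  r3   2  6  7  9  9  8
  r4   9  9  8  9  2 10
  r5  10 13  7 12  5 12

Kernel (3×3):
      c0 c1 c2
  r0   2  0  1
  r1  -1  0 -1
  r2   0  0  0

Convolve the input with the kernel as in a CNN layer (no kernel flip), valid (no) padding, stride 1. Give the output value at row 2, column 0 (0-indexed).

The receptive field on the input at this output position is [14 12 14 / 2 6 7 / 9 9 8]. Elementwise product with the kernel and sum: 14·2 + 14·1 + 2·-1 + 7·-1.

33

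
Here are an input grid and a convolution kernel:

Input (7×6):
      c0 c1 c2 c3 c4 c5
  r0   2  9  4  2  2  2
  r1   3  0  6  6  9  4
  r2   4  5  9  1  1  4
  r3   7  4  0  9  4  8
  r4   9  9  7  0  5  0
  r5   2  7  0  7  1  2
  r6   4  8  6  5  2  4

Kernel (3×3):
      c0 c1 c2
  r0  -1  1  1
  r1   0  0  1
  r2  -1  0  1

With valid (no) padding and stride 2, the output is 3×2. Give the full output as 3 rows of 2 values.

Output[0,0]: The receptive field on the input at this output position is [2 9 4 / 3 0 6 / 4 5 9]. Elementwise product with the kernel and sum: 2·-1 + 9·1 + 4·1 + 6·1 + 4·-1 + 9·1.
Output[0,1]: The receptive field on the input at this output position is [4 2 2 / 6 6 9 / 9 1 1]. Elementwise product with the kernel and sum: 4·-1 + 2·1 + 2·1 + 9·1 + 9·-1 + 1·1.

22 1
8 -5
9 -5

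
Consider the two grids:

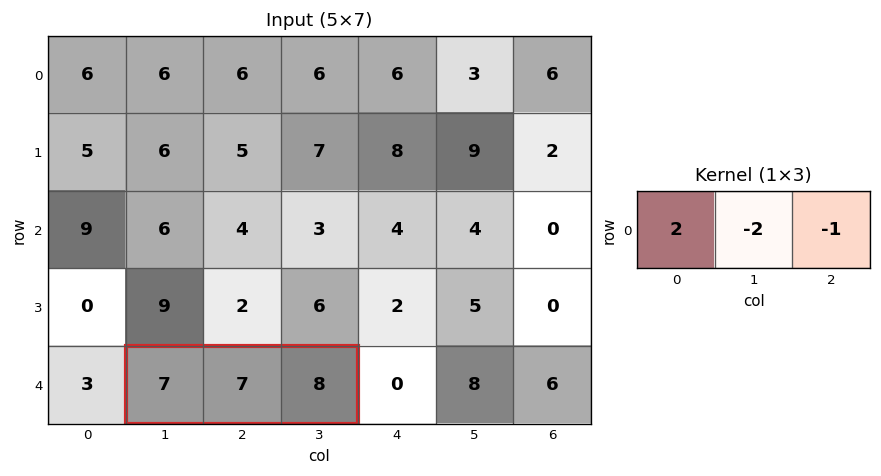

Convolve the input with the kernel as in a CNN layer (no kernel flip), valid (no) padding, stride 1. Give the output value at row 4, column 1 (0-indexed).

The receptive field on the input at this output position is [7 7 8]. Elementwise product with the kernel and sum: 7·2 + 7·-2 + 8·-1.

-8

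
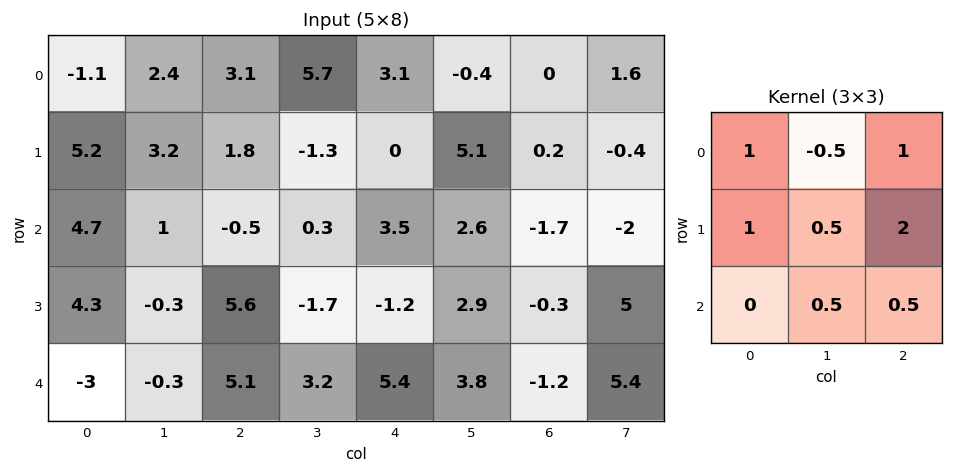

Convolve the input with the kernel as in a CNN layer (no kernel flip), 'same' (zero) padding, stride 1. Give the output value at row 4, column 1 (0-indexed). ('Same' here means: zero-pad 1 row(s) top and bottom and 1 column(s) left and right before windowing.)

17.1

The receptive field on the zero-padded input at this output position is [4.3 -0.3 5.6 / -3 -0.3 5.1 / 0 0 0]. Elementwise product with the kernel and sum: 4.3·1 + -0.3·-0.5 + 5.6·1 + -3·1 + -0.3·0.5 + 5.1·2 + 0·0.5 + 0·0.5.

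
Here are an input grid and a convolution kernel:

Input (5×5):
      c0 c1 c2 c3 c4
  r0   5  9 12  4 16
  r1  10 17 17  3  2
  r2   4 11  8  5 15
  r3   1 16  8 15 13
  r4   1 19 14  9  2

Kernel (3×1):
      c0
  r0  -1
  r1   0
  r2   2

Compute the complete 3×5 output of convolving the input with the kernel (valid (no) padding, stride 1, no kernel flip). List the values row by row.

3 13 4 6 14
-8 15 -1 27 24
-2 27 20 13 -11

Output[0,0]: The receptive field on the input at this output position is [5 / 10 / 4]. Elementwise product with the kernel and sum: 5·-1 + 4·2.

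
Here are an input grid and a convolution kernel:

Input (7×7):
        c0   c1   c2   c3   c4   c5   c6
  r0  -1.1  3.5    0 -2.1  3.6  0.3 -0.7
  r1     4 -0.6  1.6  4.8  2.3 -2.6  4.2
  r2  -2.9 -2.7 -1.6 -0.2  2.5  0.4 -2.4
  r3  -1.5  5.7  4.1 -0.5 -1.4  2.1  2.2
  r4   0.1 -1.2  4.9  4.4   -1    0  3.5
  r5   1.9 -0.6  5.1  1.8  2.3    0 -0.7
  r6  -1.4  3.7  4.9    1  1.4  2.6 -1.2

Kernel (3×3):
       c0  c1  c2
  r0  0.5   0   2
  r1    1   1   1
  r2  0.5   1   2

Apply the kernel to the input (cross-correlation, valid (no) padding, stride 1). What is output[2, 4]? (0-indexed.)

5.85

The receptive field on the input at this output position is [2.5 0.4 -2.4 / -1.4 2.1 2.2 / -1 0 3.5]. Elementwise product with the kernel and sum: 2.5·0.5 + -2.4·2 + -1.4·1 + 2.1·1 + 2.2·1 + -1·0.5 + 0·1 + 3.5·2.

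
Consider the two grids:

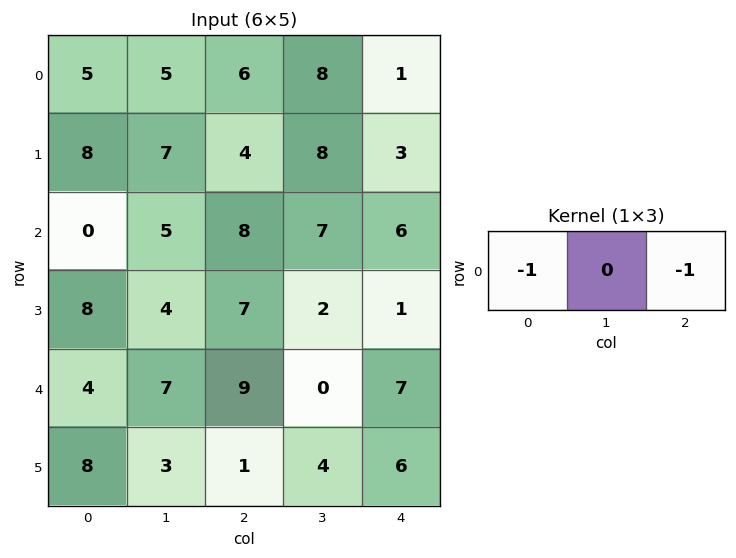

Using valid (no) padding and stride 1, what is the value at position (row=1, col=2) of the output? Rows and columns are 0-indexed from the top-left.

-7

The receptive field on the input at this output position is [4 8 3]. Elementwise product with the kernel and sum: 4·-1 + 3·-1.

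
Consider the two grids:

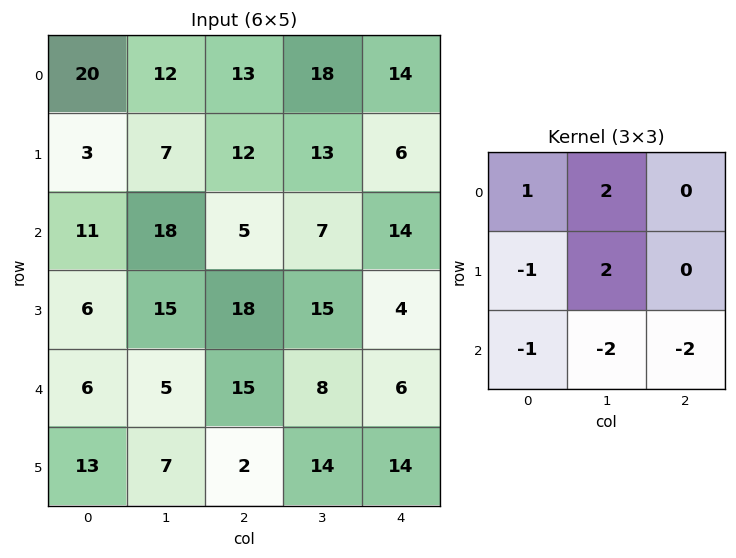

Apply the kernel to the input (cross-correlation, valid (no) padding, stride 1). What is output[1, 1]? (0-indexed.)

The receptive field on the input at this output position is [7 12 13 / 18 5 7 / 15 18 15]. Elementwise product with the kernel and sum: 7·1 + 12·2 + 18·-1 + 5·2 + 15·-1 + 18·-2 + 15·-2.

-58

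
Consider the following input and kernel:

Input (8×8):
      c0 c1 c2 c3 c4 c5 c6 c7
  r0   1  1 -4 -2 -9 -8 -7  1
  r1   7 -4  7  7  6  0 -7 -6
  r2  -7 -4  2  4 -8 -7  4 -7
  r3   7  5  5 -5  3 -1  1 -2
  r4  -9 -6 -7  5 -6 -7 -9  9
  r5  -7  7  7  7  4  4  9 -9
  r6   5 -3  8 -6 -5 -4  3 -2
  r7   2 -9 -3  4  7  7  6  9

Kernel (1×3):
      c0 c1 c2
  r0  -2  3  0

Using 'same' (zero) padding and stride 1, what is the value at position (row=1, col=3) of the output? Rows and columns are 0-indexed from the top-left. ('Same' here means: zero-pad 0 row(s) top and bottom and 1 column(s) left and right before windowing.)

7

The receptive field on the zero-padded input at this output position is [7 7 6]. Elementwise product with the kernel and sum: 7·-2 + 7·3.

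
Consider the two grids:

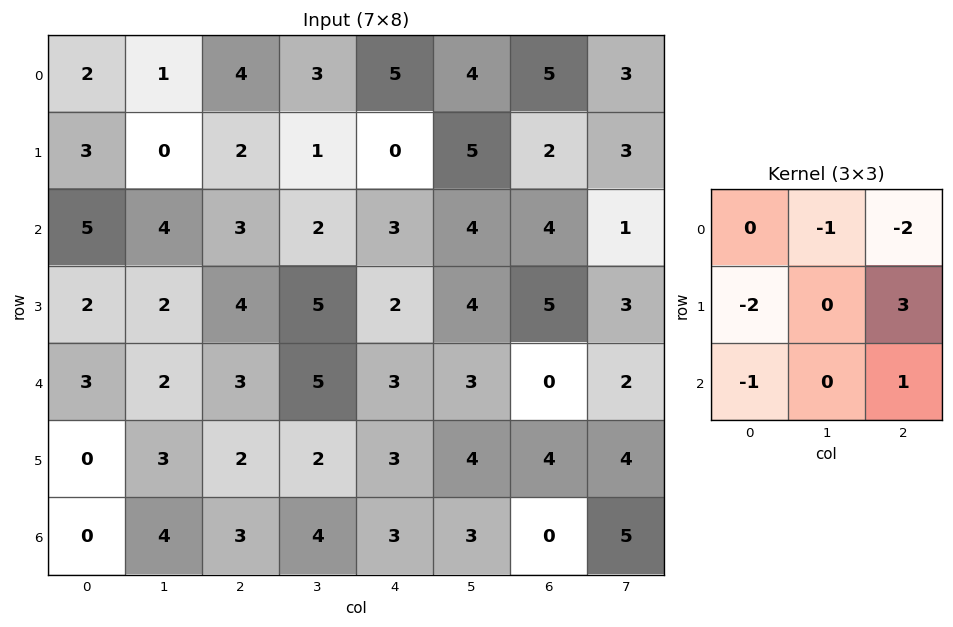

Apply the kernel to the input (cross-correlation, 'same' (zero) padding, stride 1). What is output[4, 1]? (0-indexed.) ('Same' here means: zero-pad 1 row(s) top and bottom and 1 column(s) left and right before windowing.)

The receptive field on the zero-padded input at this output position is [2 2 4 / 3 2 3 / 0 3 2]. Elementwise product with the kernel and sum: 2·-1 + 4·-2 + 3·-2 + 3·3 + 0·-1 + 2·1.

-5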